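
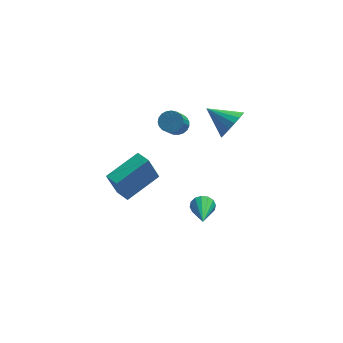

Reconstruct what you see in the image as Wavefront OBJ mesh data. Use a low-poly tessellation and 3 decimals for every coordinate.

v -2.077 -4.002 2.512
v -2.576 -4.163 3.938
v -0.515 -2.999 3.172
v -1.014 -3.161 4.599
v -1.646 -4.719 2.581
v -2.145 -4.881 4.008
v -0.084 -3.717 3.242
v -0.583 -3.878 4.668
v 2.287 -1.187 -1.722
v 2.644 -1.401 -2.208
v 2.053 -3.173 -1.018
v 2.859 -1.34 -1.964
v 2.921 -1.238 -1.655
v 2.814 -1.122 -1.364
v 2.565 -1.024 -1.169
v 2.241 -0.969 -1.122
v 1.93 -0.973 -1.236
v 1.715 -1.034 -1.48
v 1.652 -1.136 -1.789
v 1.76 -1.252 -2.08
v 2.009 -1.35 -2.275
v 2.332 -1.405 -2.322
v 3.981 0.95 2.572
v 4.496 1.017 3.344
v 2.779 1.73 3.308
v 4.596 1.386 3.116
v 4.556 1.656 2.764
v 4.383 1.763 2.368
v 4.119 1.685 2.019
v 3.823 1.438 1.797
v 3.563 1.079 1.752
v 3.398 0.691 1.895
v 3.368 0.362 2.194
v 3.477 0.168 2.579
v 3.703 0.153 2.963
v 3.991 0.321 3.257
v 4.278 0.633 3.394
v 1.421 2.732 1.317
v 1.764 3.078 1.747
v 1.362 2.174 2.794
v 1.019 1.828 2.363
v 1.522 3.198 1.758
v 1.12 2.294 2.805
v 1.263 3.238 1.693
v 0.861 2.334 2.739
v 1.031 3.19 1.563
v 0.629 2.286 2.609
v 0.866 3.063 1.39
v 0.464 2.159 2.436
v 0.798 2.879 1.204
v 0.396 1.975 2.251
v 0.837 2.669 1.038
v 0.435 1.765 2.085
v 0.977 2.47 0.92
v 0.575 1.566 1.967
v 1.194 2.317 0.871
v 0.792 1.413 1.917
v 1.45 2.235 0.899
v 1.048 1.331 1.945
v 1.701 2.239 0.999
v 1.299 1.335 2.045
v 1.904 2.329 1.154
v 1.502 1.425 2.2
v 2.023 2.488 1.337
v 1.621 1.584 2.383
v 2.038 2.689 1.517
v 1.636 1.785 2.563
v 1.946 2.898 1.662
v 1.544 1.994 2.708
f 2 4 1
f 5 2 1
f 1 4 3
f 3 5 1
f 2 8 4
f 6 2 5
f 6 8 2
f 4 8 3
f 7 5 3
f 3 8 7
f 7 6 5
f 8 6 7
f 10 9 12
f 10 12 11
f 12 9 13
f 12 13 11
f 13 9 14
f 13 14 11
f 14 9 15
f 14 15 11
f 15 9 16
f 15 16 11
f 16 9 17
f 16 17 11
f 17 9 18
f 17 18 11
f 18 9 19
f 18 19 11
f 19 9 20
f 19 20 11
f 20 9 21
f 20 21 11
f 21 9 22
f 21 22 11
f 22 9 10
f 22 10 11
f 24 23 26
f 24 26 25
f 26 23 27
f 26 27 25
f 27 23 28
f 27 28 25
f 28 23 29
f 28 29 25
f 29 23 30
f 29 30 25
f 30 23 31
f 30 31 25
f 31 23 32
f 31 32 25
f 32 23 33
f 32 33 25
f 33 23 34
f 33 34 25
f 34 23 35
f 34 35 25
f 35 23 36
f 35 36 25
f 36 23 37
f 36 37 25
f 37 23 24
f 37 24 25
f 39 38 42
f 39 42 40
f 40 42 43
f 40 43 41
f 42 38 44
f 42 44 43
f 43 44 45
f 43 45 41
f 44 38 46
f 44 46 45
f 45 46 47
f 45 47 41
f 46 38 48
f 46 48 47
f 47 48 49
f 47 49 41
f 48 38 50
f 48 50 49
f 49 50 51
f 49 51 41
f 50 38 52
f 50 52 51
f 51 52 53
f 51 53 41
f 52 38 54
f 52 54 53
f 53 54 55
f 53 55 41
f 54 38 56
f 54 56 55
f 55 56 57
f 55 57 41
f 56 38 58
f 56 58 57
f 57 58 59
f 57 59 41
f 58 38 60
f 58 60 59
f 59 60 61
f 59 61 41
f 60 38 62
f 60 62 61
f 61 62 63
f 61 63 41
f 62 38 64
f 62 64 63
f 63 64 65
f 63 65 41
f 64 38 66
f 64 66 65
f 65 66 67
f 65 67 41
f 66 38 68
f 66 68 67
f 67 68 69
f 67 69 41
f 68 38 39
f 68 39 69
f 69 39 40
f 69 40 41



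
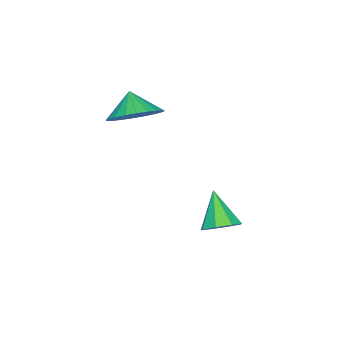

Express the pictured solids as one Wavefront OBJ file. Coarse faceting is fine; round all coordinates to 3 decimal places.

v -3.502 3.696 -3.705
v -2.848 3.283 -3.544
v -4.298 2.904 -2.495
v -2.88 3.797 -3.228
v -3.276 4.253 -3.192
v -3.805 4.381 -3.456
v -4.156 4.108 -3.865
v -4.124 3.594 -4.181
v -3.727 3.139 -4.217
v -3.199 3.01 -3.954
v -3.607 0.028 1.028
v -2.7 -0.554 1.188
v -4.113 -0.528 1.872
v -2.633 -0.224 1.447
v -2.714 0.145 1.642
v -2.931 0.497 1.743
v -3.251 0.777 1.736
v -3.625 0.943 1.621
v -3.997 0.97 1.416
v -4.309 0.853 1.152
v -4.514 0.611 0.869
v -4.582 0.28 0.61
v -4.5 -0.089 0.415
v -4.283 -0.44 0.313
v -3.963 -0.72 0.321
v -3.589 -0.886 0.436
v -3.217 -0.913 0.641
v -2.905 -0.797 0.905
f 2 1 4
f 2 4 3
f 4 1 5
f 4 5 3
f 5 1 6
f 5 6 3
f 6 1 7
f 6 7 3
f 7 1 8
f 7 8 3
f 8 1 9
f 8 9 3
f 9 1 10
f 9 10 3
f 10 1 2
f 10 2 3
f 12 11 14
f 12 14 13
f 14 11 15
f 14 15 13
f 15 11 16
f 15 16 13
f 16 11 17
f 16 17 13
f 17 11 18
f 17 18 13
f 18 11 19
f 18 19 13
f 19 11 20
f 19 20 13
f 20 11 21
f 20 21 13
f 21 11 22
f 21 22 13
f 22 11 23
f 22 23 13
f 23 11 24
f 23 24 13
f 24 11 25
f 24 25 13
f 25 11 26
f 25 26 13
f 26 11 27
f 26 27 13
f 27 11 28
f 27 28 13
f 28 11 12
f 28 12 13



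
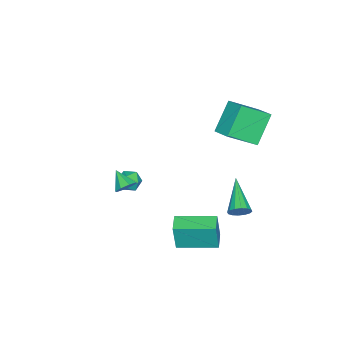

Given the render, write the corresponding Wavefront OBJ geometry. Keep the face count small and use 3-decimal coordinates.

v 3.018 2.196 -1.672
v 3.205 2.111 -0.024
v 2.165 4.127 -1.475
v 2.351 4.042 0.172
v 3.909 2.598 -1.752
v 4.095 2.513 -0.105
v 3.055 4.529 -1.556
v 3.242 4.444 0.092
v -2.54 3.024 1.91
v -1.419 1.87 2.977
v -3.859 3.105 3.384
v -2.739 1.951 4.451
v -1.941 4.049 2.389
v -0.821 2.895 3.456
v -3.261 4.13 3.863
v -2.14 2.976 4.93
v 0.501 -2.246 -1.971
v 0.708 -1.934 -1.44
v 0.059 -3.114 -1.289
v 0.247 -1.801 -1.571
v -0.066 -1.93 -1.936
v -0.046 -2.243 -2.322
v 0.295 -2.558 -2.503
v 0.756 -2.69 -2.372
v 1.068 -2.562 -2.006
v 1.048 -2.248 -1.62
v -0.316 3.952 -1.832
v 0.11 3.591 -1.519
v -1.944 2.868 -0.868
v 0.055 3.85 -1.32
v -0.1 4.136 -1.258
v -0.312 4.374 -1.35
v -0.525 4.498 -1.571
v -0.683 4.476 -1.861
v -0.742 4.314 -2.144
v -0.687 4.055 -2.343
v -0.533 3.768 -2.405
v -0.321 3.531 -2.313
v -0.107 3.407 -2.093
v 0.05 3.428 -1.802
v -1.42 -2.404 -3.088
v -0.823 -2.306 -2.688
v -1.137 -3.534 -3.232
v -0.54 -3.436 -2.832
v -1.195 -3.407 -2.521
v -1.37 -2.708 -2.431
v -0.59 -3.132 -3.489
v -0.765 -2.433 -3.399
v -0.31 -2.756 -2.935
v -0.684 -2.926 -2.337
v -1.276 -2.914 -3.583
v -1.65 -3.084 -2.985
f 2 4 1
f 5 2 1
f 1 4 3
f 3 5 1
f 2 8 4
f 6 2 5
f 6 8 2
f 4 8 3
f 7 5 3
f 3 8 7
f 7 6 5
f 8 6 7
f 10 12 9
f 13 10 9
f 9 12 11
f 11 13 9
f 10 16 12
f 14 10 13
f 14 16 10
f 12 16 11
f 15 13 11
f 11 16 15
f 15 14 13
f 16 14 15
f 18 17 20
f 18 20 19
f 20 17 21
f 20 21 19
f 21 17 22
f 21 22 19
f 22 17 23
f 22 23 19
f 23 17 24
f 23 24 19
f 24 17 25
f 24 25 19
f 25 17 26
f 25 26 19
f 26 17 18
f 26 18 19
f 28 27 30
f 28 30 29
f 30 27 31
f 30 31 29
f 31 27 32
f 31 32 29
f 32 27 33
f 32 33 29
f 33 27 34
f 33 34 29
f 34 27 35
f 34 35 29
f 35 27 36
f 35 36 29
f 36 27 37
f 36 37 29
f 37 27 38
f 37 38 29
f 38 27 39
f 38 39 29
f 39 27 40
f 39 40 29
f 40 27 28
f 40 28 29
f 41 52 46
f 41 46 42
f 41 42 48
f 41 48 51
f 41 51 52
f 42 46 50
f 46 52 45
f 52 51 43
f 51 48 47
f 48 42 49
f 44 50 45
f 44 45 43
f 44 43 47
f 44 47 49
f 44 49 50
f 45 50 46
f 43 45 52
f 47 43 51
f 49 47 48
f 50 49 42



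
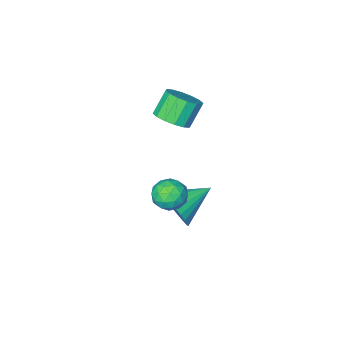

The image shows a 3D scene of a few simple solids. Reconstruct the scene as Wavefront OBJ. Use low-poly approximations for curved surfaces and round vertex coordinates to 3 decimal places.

v 2.472 0.828 -3.671
v 2.758 0.35 -2.865
v 0.848 0.972 -3.009
v 2.831 0.712 -2.767
v 2.849 1.092 -2.806
v 2.809 1.432 -2.977
v 2.718 1.679 -3.254
v 2.59 1.797 -3.594
v 2.444 1.768 -3.946
v 2.302 1.595 -4.256
v 2.186 1.306 -4.478
v 2.113 0.943 -4.576
v 2.095 0.563 -4.537
v 2.135 0.224 -4.366
v 2.226 -0.024 -4.089
v 2.354 -0.142 -3.749
v 2.5 -0.113 -3.397
v 2.642 0.06 -3.086
v 3.016 2.588 -1.578
v 3.726 2.467 -1.843
v 3.134 1.613 -0.817
v 3.844 1.492 -1.082
v 3.695 2.111 -0.653
v 3.621 2.714 -1.124
v 3.239 1.366 -1.536
v 3.165 1.969 -2.007
v 3.863 1.712 -1.818
v 4.145 2.173 -1.272
v 2.715 1.907 -1.388
v 2.997 2.368 -0.842
v 3.36 2.613 -1.777
v 3.5 1.467 -0.883
v 3.412 1.831 -0.631
v 3.829 1.76 -0.787
v 3.299 2.758 -1.354
v 3.716 2.687 -1.51
v 3.698 2.478 -0.811
v 3.144 1.393 -1.15
v 3.561 1.322 -1.306
v 3.031 2.32 -1.873
v 3.448 2.249 -2.029
v 3.162 1.602 -1.849
v 3.859 2.099 -1.918
v 3.928 1.526 -1.471
v 3.572 1.452 -1.738
v 3.529 1.806 -2.014
v 4.024 2.369 -1.597
v 4.094 1.796 -1.15
v 4.006 2.16 -0.898
v 3.963 2.514 -1.174
v 4.105 1.925 -1.582
v 2.766 2.284 -1.51
v 2.836 1.711 -1.063
v 2.897 1.566 -1.486
v 2.854 1.92 -1.762
v 2.932 2.554 -1.189
v 3.001 1.981 -0.742
v 3.331 2.274 -0.646
v 3.288 2.628 -0.922
v 2.755 2.155 -1.078
v 1.707 -0.578 0.525
v 2.38 -0.61 0.992
v 1.686 -0.773 1.982
v 1.013 -0.742 1.515
v 2.272 -0.2 0.984
v 1.577 -0.363 1.973
v 2.012 0.109 0.852
v 1.318 -0.054 1.842
v 1.67 0.234 0.633
v 0.976 0.07 1.623
v 1.339 0.141 0.385
v 0.644 -0.023 1.375
v 1.106 -0.145 0.175
v 0.411 -0.308 1.164
v 1.034 -0.547 0.058
v 0.34 -0.71 1.048
v 1.143 -0.957 0.067
v 0.448 -1.12 1.056
v 1.402 -1.266 0.198
v 0.708 -1.429 1.188
v 1.744 -1.39 0.417
v 1.05 -1.554 1.407
v 2.076 -1.297 0.665
v 1.381 -1.461 1.655
v 2.309 -1.012 0.876
v 1.614 -1.175 1.865
f 2 1 4
f 2 4 3
f 4 1 5
f 4 5 3
f 5 1 6
f 5 6 3
f 6 1 7
f 6 7 3
f 7 1 8
f 7 8 3
f 8 1 9
f 8 9 3
f 9 1 10
f 9 10 3
f 10 1 11
f 10 11 3
f 11 1 12
f 11 12 3
f 12 1 13
f 12 13 3
f 13 1 14
f 13 14 3
f 14 1 15
f 14 15 3
f 15 1 16
f 15 16 3
f 16 1 17
f 16 17 3
f 17 1 18
f 17 18 3
f 18 1 2
f 18 2 3
f 19 56 35
f 56 30 59
f 35 59 24
f 56 59 35
f 19 35 31
f 35 24 36
f 31 36 20
f 35 36 31
f 19 31 40
f 31 20 41
f 40 41 26
f 31 41 40
f 19 40 52
f 40 26 55
f 52 55 29
f 40 55 52
f 19 52 56
f 52 29 60
f 56 60 30
f 52 60 56
f 20 36 47
f 36 24 50
f 47 50 28
f 36 50 47
f 24 59 37
f 59 30 58
f 37 58 23
f 59 58 37
f 30 60 57
f 60 29 53
f 57 53 21
f 60 53 57
f 29 55 54
f 55 26 42
f 54 42 25
f 55 42 54
f 26 41 46
f 41 20 43
f 46 43 27
f 41 43 46
f 22 48 34
f 48 28 49
f 34 49 23
f 48 49 34
f 22 34 32
f 34 23 33
f 32 33 21
f 34 33 32
f 22 32 39
f 32 21 38
f 39 38 25
f 32 38 39
f 22 39 44
f 39 25 45
f 44 45 27
f 39 45 44
f 22 44 48
f 44 27 51
f 48 51 28
f 44 51 48
f 23 49 37
f 49 28 50
f 37 50 24
f 49 50 37
f 21 33 57
f 33 23 58
f 57 58 30
f 33 58 57
f 25 38 54
f 38 21 53
f 54 53 29
f 38 53 54
f 27 45 46
f 45 25 42
f 46 42 26
f 45 42 46
f 28 51 47
f 51 27 43
f 47 43 20
f 51 43 47
f 62 61 65
f 62 65 63
f 63 65 66
f 63 66 64
f 65 61 67
f 65 67 66
f 66 67 68
f 66 68 64
f 67 61 69
f 67 69 68
f 68 69 70
f 68 70 64
f 69 61 71
f 69 71 70
f 70 71 72
f 70 72 64
f 71 61 73
f 71 73 72
f 72 73 74
f 72 74 64
f 73 61 75
f 73 75 74
f 74 75 76
f 74 76 64
f 75 61 77
f 75 77 76
f 76 77 78
f 76 78 64
f 77 61 79
f 77 79 78
f 78 79 80
f 78 80 64
f 79 61 81
f 79 81 80
f 80 81 82
f 80 82 64
f 81 61 83
f 81 83 82
f 82 83 84
f 82 84 64
f 83 61 85
f 83 85 84
f 84 85 86
f 84 86 64
f 85 61 62
f 85 62 86
f 86 62 63
f 86 63 64



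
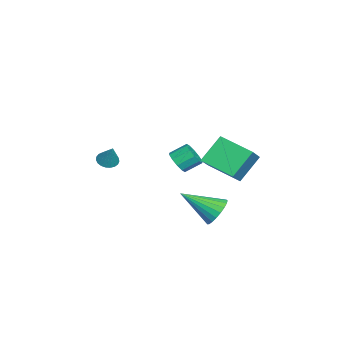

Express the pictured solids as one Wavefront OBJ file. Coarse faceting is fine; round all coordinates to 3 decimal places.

v -0.932 3.339 3.023
v 0.244 3.1 3.923
v -0.174 4.915 2.451
v 1.002 4.676 3.351
v -0.142 2.504 1.769
v 1.034 2.265 2.669
v 0.616 4.08 1.197
v 1.792 3.841 2.097
v -1.303 -2.467 1.249
v -1.007 -2.075 0.96
v -0.717 -2.113 2.331
v -1.2 -1.953 1.025
v -1.411 -1.921 1.129
v -1.603 -1.983 1.253
v -1.743 -2.129 1.376
v -1.807 -2.333 1.478
v -1.784 -2.561 1.54
v -1.677 -2.772 1.552
v -1.506 -2.931 1.511
v -1.299 -3.01 1.425
v -1.093 -2.994 1.309
v -0.924 -2.888 1.182
v -0.819 -2.709 1.067
v -0.799 -2.488 0.983
v -0.865 -2.264 0.946
v 1.753 3.137 -0.316
v 2.243 3.507 0.272
v 1.727 1.403 0.796
v 1.918 3.585 0.387
v 1.564 3.586 0.38
v 1.244 3.51 0.253
v 1.011 3.369 0.028
v 0.907 3.187 -0.257
v 0.948 2.997 -0.552
v 1.13 2.831 -0.807
v 1.418 2.718 -0.976
v 1.765 2.678 -1.031
v 2.11 2.716 -0.963
v 2.393 2.828 -0.783
v 2.565 2.993 -0.522
v 2.597 3.182 -0.226
v 2.483 3.364 0.055
v -2.452 0.75 0.687
v -1.858 1.053 0.474
v -2.074 1.873 1.04
v -2.668 1.57 1.253
v -2.171 1.162 0.196
v -2.387 1.983 0.762
v -2.591 1.114 0.106
v -2.807 1.935 0.672
v -2.958 0.927 0.237
v -3.174 1.747 0.803
v -3.132 0.672 0.541
v -3.348 1.492 1.107
v -3.046 0.447 0.9
v -3.262 1.267 1.466
v -2.733 0.337 1.178
v -2.949 1.158 1.744
v -2.313 0.385 1.268
v -2.529 1.206 1.834
v -1.946 0.573 1.137
v -2.162 1.393 1.703
v -1.772 0.828 0.833
v -1.988 1.648 1.399
f 2 4 1
f 5 2 1
f 1 4 3
f 3 5 1
f 2 8 4
f 6 2 5
f 6 8 2
f 4 8 3
f 7 5 3
f 3 8 7
f 7 6 5
f 8 6 7
f 10 9 12
f 10 12 11
f 12 9 13
f 12 13 11
f 13 9 14
f 13 14 11
f 14 9 15
f 14 15 11
f 15 9 16
f 15 16 11
f 16 9 17
f 16 17 11
f 17 9 18
f 17 18 11
f 18 9 19
f 18 19 11
f 19 9 20
f 19 20 11
f 20 9 21
f 20 21 11
f 21 9 22
f 21 22 11
f 22 9 23
f 22 23 11
f 23 9 24
f 23 24 11
f 24 9 25
f 24 25 11
f 25 9 10
f 25 10 11
f 27 26 29
f 27 29 28
f 29 26 30
f 29 30 28
f 30 26 31
f 30 31 28
f 31 26 32
f 31 32 28
f 32 26 33
f 32 33 28
f 33 26 34
f 33 34 28
f 34 26 35
f 34 35 28
f 35 26 36
f 35 36 28
f 36 26 37
f 36 37 28
f 37 26 38
f 37 38 28
f 38 26 39
f 38 39 28
f 39 26 40
f 39 40 28
f 40 26 41
f 40 41 28
f 41 26 42
f 41 42 28
f 42 26 27
f 42 27 28
f 44 43 47
f 44 47 45
f 45 47 48
f 45 48 46
f 47 43 49
f 47 49 48
f 48 49 50
f 48 50 46
f 49 43 51
f 49 51 50
f 50 51 52
f 50 52 46
f 51 43 53
f 51 53 52
f 52 53 54
f 52 54 46
f 53 43 55
f 53 55 54
f 54 55 56
f 54 56 46
f 55 43 57
f 55 57 56
f 56 57 58
f 56 58 46
f 57 43 59
f 57 59 58
f 58 59 60
f 58 60 46
f 59 43 61
f 59 61 60
f 60 61 62
f 60 62 46
f 61 43 63
f 61 63 62
f 62 63 64
f 62 64 46
f 63 43 44
f 63 44 64
f 64 44 45
f 64 45 46



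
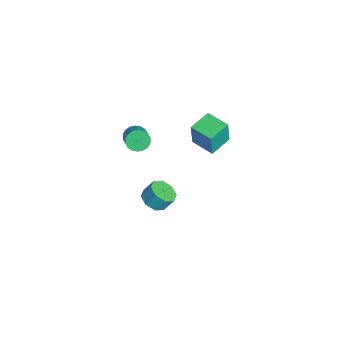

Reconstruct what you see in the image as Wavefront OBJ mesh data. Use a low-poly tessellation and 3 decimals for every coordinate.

v 1.45 -0.623 2.132
v 1.783 -1.006 1.593
v 2.903 -1.04 2.31
v 2.57 -0.657 2.848
v 1.845 -0.694 1.51
v 2.965 -0.728 2.226
v 1.829 -0.367 1.55
v 2.95 -0.401 2.267
v 1.739 -0.092 1.706
v 2.859 -0.125 2.422
v 1.59 0.079 1.945
v 2.711 0.045 2.661
v 1.415 0.111 2.222
v 2.535 0.077 2.938
v 1.246 -0.003 2.481
v 2.366 -0.037 3.197
v 1.117 -0.24 2.67
v 2.237 -0.274 3.387
v 1.055 -0.552 2.754
v 2.175 -0.586 3.47
v 1.07 -0.879 2.713
v 2.191 -0.913 3.43
v 1.161 -1.155 2.558
v 2.281 -1.188 3.274
v 1.309 -1.325 2.319
v 2.43 -1.359 3.035
v 1.485 -1.357 2.042
v 2.605 -1.391 2.758
v 1.654 -1.243 1.783
v 2.774 -1.277 2.499
v 1.601 0.392 -4.353
v 2.212 -0.211 -4.023
v 2.311 0.386 -3.117
v 1.699 0.988 -3.447
v 2.515 0.304 -4.395
v 2.614 0.901 -3.489
v 2.283 0.87 -4.743
v 2.382 1.467 -3.836
v 1.65 1.156 -4.862
v 1.749 1.753 -3.956
v 0.989 0.994 -4.683
v 1.088 1.591 -3.777
v 0.686 0.479 -4.311
v 0.785 1.076 -3.405
v 0.918 -0.087 -3.964
v 1.017 0.51 -3.057
v 1.551 -0.373 -3.844
v 1.65 0.224 -2.938
v 2.485 3.544 3.206
v 2.747 3.386 4.899
v 3.675 4.452 3.107
v 3.937 4.294 4.8
v 3.363 2.366 2.96
v 3.625 2.208 4.653
v 4.553 3.274 2.861
v 4.815 3.116 4.554
f 2 1 5
f 2 5 3
f 3 5 6
f 3 6 4
f 5 1 7
f 5 7 6
f 6 7 8
f 6 8 4
f 7 1 9
f 7 9 8
f 8 9 10
f 8 10 4
f 9 1 11
f 9 11 10
f 10 11 12
f 10 12 4
f 11 1 13
f 11 13 12
f 12 13 14
f 12 14 4
f 13 1 15
f 13 15 14
f 14 15 16
f 14 16 4
f 15 1 17
f 15 17 16
f 16 17 18
f 16 18 4
f 17 1 19
f 17 19 18
f 18 19 20
f 18 20 4
f 19 1 21
f 19 21 20
f 20 21 22
f 20 22 4
f 21 1 23
f 21 23 22
f 22 23 24
f 22 24 4
f 23 1 25
f 23 25 24
f 24 25 26
f 24 26 4
f 25 1 27
f 25 27 26
f 26 27 28
f 26 28 4
f 27 1 29
f 27 29 28
f 28 29 30
f 28 30 4
f 29 1 2
f 29 2 30
f 30 2 3
f 30 3 4
f 32 31 35
f 32 35 33
f 33 35 36
f 33 36 34
f 35 31 37
f 35 37 36
f 36 37 38
f 36 38 34
f 37 31 39
f 37 39 38
f 38 39 40
f 38 40 34
f 39 31 41
f 39 41 40
f 40 41 42
f 40 42 34
f 41 31 43
f 41 43 42
f 42 43 44
f 42 44 34
f 43 31 45
f 43 45 44
f 44 45 46
f 44 46 34
f 45 31 47
f 45 47 46
f 46 47 48
f 46 48 34
f 47 31 32
f 47 32 48
f 48 32 33
f 48 33 34
f 50 52 49
f 53 50 49
f 49 52 51
f 51 53 49
f 50 56 52
f 54 50 53
f 54 56 50
f 52 56 51
f 55 53 51
f 51 56 55
f 55 54 53
f 56 54 55



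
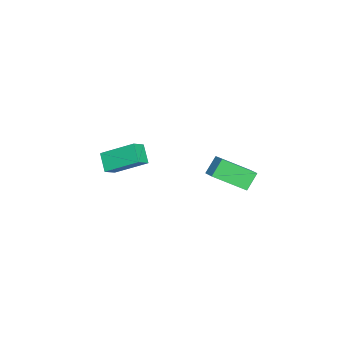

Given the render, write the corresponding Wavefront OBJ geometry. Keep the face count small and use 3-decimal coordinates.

v -1.212 -3.645 1.638
v -0.528 -3.931 2.113
v -1.229 -1.891 2.718
v -0.545 -2.177 3.193
v -0.475 -3.163 0.867
v 0.209 -3.449 1.342
v -0.492 -1.409 1.947
v 0.192 -1.695 2.422
v -0.176 3.366 1.431
v 0.294 1.738 2.436
v -0.861 3.68 2.26
v -0.391 2.052 3.265
v 0.691 3.928 1.935
v 1.161 2.3 2.94
v 0.006 4.242 2.764
v 0.476 2.614 3.769
f 2 4 1
f 5 2 1
f 1 4 3
f 3 5 1
f 2 8 4
f 6 2 5
f 6 8 2
f 4 8 3
f 7 5 3
f 3 8 7
f 7 6 5
f 8 6 7
f 10 12 9
f 13 10 9
f 9 12 11
f 11 13 9
f 10 16 12
f 14 10 13
f 14 16 10
f 12 16 11
f 15 13 11
f 11 16 15
f 15 14 13
f 16 14 15



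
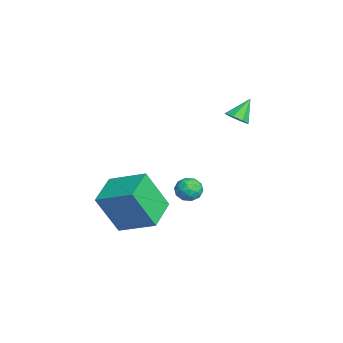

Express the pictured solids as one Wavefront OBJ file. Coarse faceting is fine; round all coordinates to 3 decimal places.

v -1.155 3.566 -0.391
v -0.718 3.363 -0.001
v -1.685 4.234 0.551
v -0.595 3.767 -0.218
v -0.8 4.053 -0.536
v -1.213 4.053 -0.769
v -1.593 3.769 -0.781
v -1.716 3.365 -0.563
v -1.511 3.079 -0.245
v -1.097 3.078 -0.012
v 2.59 -1.29 -3.642
v 2.574 -2.252 -1.73
v 3.421 0.204 -2.884
v 3.405 -0.758 -0.972
v 4.095 -1.962 -3.968
v 4.079 -2.924 -2.056
v 4.926 -0.468 -3.21
v 4.91 -1.43 -1.298
v 2.347 1.165 -2.033
v 2.903 1.475 -1.894
v 2.817 0.685 -2.846
v 3.373 0.995 -2.707
v 3.147 0.535 -2.305
v 2.857 0.831 -1.802
v 2.863 1.329 -2.938
v 2.573 1.625 -2.435
v 3.222 1.576 -2.453
v 3.398 1.085 -2.062
v 2.322 1.075 -2.678
v 2.498 0.584 -2.287
v 2.584 1.362 -1.892
v 3.136 0.798 -2.848
v 3.004 0.527 -2.612
v 3.331 0.71 -2.53
v 2.556 0.983 -1.838
v 2.884 1.165 -1.756
v 3.027 0.613 -1.998
v 2.836 0.995 -2.984
v 3.164 1.177 -2.902
v 2.389 1.45 -2.21
v 2.716 1.633 -2.128
v 2.693 1.547 -2.742
v 3.098 1.604 -2.139
v 3.375 1.322 -2.617
v 3.075 1.518 -2.752
v 2.904 1.692 -2.457
v 3.202 1.315 -1.909
v 3.478 1.033 -2.387
v 3.345 0.762 -2.151
v 3.174 0.936 -1.855
v 3.389 1.375 -2.238
v 2.242 1.127 -2.353
v 2.518 0.845 -2.831
v 2.546 1.224 -2.885
v 2.375 1.398 -2.589
v 2.345 0.838 -2.123
v 2.622 0.556 -2.601
v 2.816 0.468 -2.283
v 2.645 0.642 -1.988
v 2.331 0.785 -2.502
f 2 1 4
f 2 4 3
f 4 1 5
f 4 5 3
f 5 1 6
f 5 6 3
f 6 1 7
f 6 7 3
f 7 1 8
f 7 8 3
f 8 1 9
f 8 9 3
f 9 1 10
f 9 10 3
f 10 1 2
f 10 2 3
f 12 14 11
f 15 12 11
f 11 14 13
f 13 15 11
f 12 18 14
f 16 12 15
f 16 18 12
f 14 18 13
f 17 15 13
f 13 18 17
f 17 16 15
f 18 16 17
f 19 56 35
f 56 30 59
f 35 59 24
f 56 59 35
f 19 35 31
f 35 24 36
f 31 36 20
f 35 36 31
f 19 31 40
f 31 20 41
f 40 41 26
f 31 41 40
f 19 40 52
f 40 26 55
f 52 55 29
f 40 55 52
f 19 52 56
f 52 29 60
f 56 60 30
f 52 60 56
f 20 36 47
f 36 24 50
f 47 50 28
f 36 50 47
f 24 59 37
f 59 30 58
f 37 58 23
f 59 58 37
f 30 60 57
f 60 29 53
f 57 53 21
f 60 53 57
f 29 55 54
f 55 26 42
f 54 42 25
f 55 42 54
f 26 41 46
f 41 20 43
f 46 43 27
f 41 43 46
f 22 48 34
f 48 28 49
f 34 49 23
f 48 49 34
f 22 34 32
f 34 23 33
f 32 33 21
f 34 33 32
f 22 32 39
f 32 21 38
f 39 38 25
f 32 38 39
f 22 39 44
f 39 25 45
f 44 45 27
f 39 45 44
f 22 44 48
f 44 27 51
f 48 51 28
f 44 51 48
f 23 49 37
f 49 28 50
f 37 50 24
f 49 50 37
f 21 33 57
f 33 23 58
f 57 58 30
f 33 58 57
f 25 38 54
f 38 21 53
f 54 53 29
f 38 53 54
f 27 45 46
f 45 25 42
f 46 42 26
f 45 42 46
f 28 51 47
f 51 27 43
f 47 43 20
f 51 43 47



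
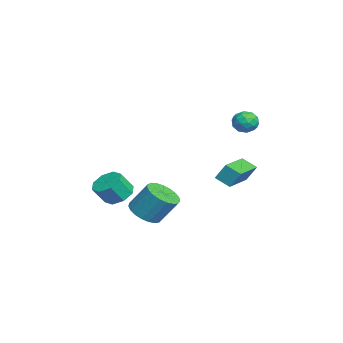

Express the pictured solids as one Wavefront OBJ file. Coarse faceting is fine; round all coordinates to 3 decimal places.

v 0.589 -3.145 -1.067
v 1.006 -2.56 -0.851
v 1.308 -3.091 0.003
v 0.891 -3.675 -0.213
v 0.471 -2.535 -0.646
v 0.773 -3.066 0.208
v 0.004 -2.867 -0.688
v 0.306 -3.398 0.166
v -0.119 -3.362 -0.952
v 0.183 -3.893 -0.098
v 0.172 -3.729 -1.283
v 0.474 -4.26 -0.429
v 0.707 -3.754 -1.488
v 1.009 -4.285 -0.634
v 1.174 -3.422 -1.446
v 1.476 -3.953 -0.592
v 1.297 -2.927 -1.182
v 1.599 -3.458 -0.328
v -0.66 2.726 3.138
v -0.192 2.386 2.862
v -1.368 2.174 2.618
v -0.9 1.834 2.342
v -1.018 1.767 2.969
v -0.58 2.108 3.29
v -0.98 2.452 2.19
v -0.542 2.793 2.511
v -0.39 2.217 2.276
v -0.413 1.793 2.757
v -1.147 2.767 2.723
v -1.17 2.343 3.204
v -0.364 2.605 3.046
v -1.196 1.955 2.434
v -1.265 1.916 2.803
v -0.99 1.716 2.64
v -0.592 2.441 3.297
v -0.317 2.241 3.135
v -0.802 1.877 3.198
v -1.243 2.319 2.345
v -0.968 2.119 2.183
v -0.57 2.844 2.84
v -0.295 2.644 2.677
v -0.758 2.683 2.282
v -0.205 2.305 2.539
v -0.621 1.981 2.233
v -0.668 2.344 2.144
v -0.411 2.544 2.333
v -0.218 2.056 2.821
v -0.635 1.732 2.516
v -0.704 1.692 2.884
v -0.447 1.893 3.073
v -0.335 1.957 2.477
v -0.925 2.828 2.964
v -1.342 2.504 2.659
v -1.113 2.667 2.407
v -0.856 2.868 2.596
v -0.939 2.579 3.247
v -1.355 2.255 2.941
v -1.149 2.016 3.147
v -0.892 2.216 3.336
v -1.225 2.603 3.003
v 1.643 -2.03 -1.725
v 2.244 -1.611 -2.115
v 2.459 -0.812 -0.925
v 1.857 -1.23 -0.535
v 1.965 -1.423 -2.191
v 2.18 -0.623 -1.001
v 1.63 -1.34 -2.186
v 1.845 -0.54 -0.996
v 1.297 -1.376 -2.102
v 1.512 -0.576 -0.912
v 1.024 -1.525 -1.953
v 1.239 -0.725 -0.762
v 0.858 -1.762 -1.764
v 1.073 -0.962 -0.574
v 0.828 -2.044 -1.568
v 1.043 -1.245 -0.378
v 0.938 -2.325 -1.4
v 1.153 -1.525 -0.21
v 1.17 -2.554 -1.288
v 1.385 -1.754 -0.097
v 1.484 -2.693 -1.251
v 1.699 -1.893 -0.061
v 1.826 -2.717 -1.297
v 2.041 -1.917 -0.106
v 2.135 -2.622 -1.416
v 2.35 -1.822 -0.226
v 2.36 -2.425 -1.589
v 2.575 -1.625 -0.399
v 2.46 -2.16 -1.786
v 2.675 -1.36 -0.595
v 2.419 -1.872 -1.972
v 2.634 -1.072 -0.781
v -0.353 1.697 -0.022
v -0.25 2.145 0.752
v -0.026 2.319 -0.425
v 0.077 2.767 0.349
v 1.363 0.933 0.191
v 1.466 1.381 0.965
v 1.69 1.555 -0.212
v 1.793 2.003 0.562
f 2 1 5
f 2 5 3
f 3 5 6
f 3 6 4
f 5 1 7
f 5 7 6
f 6 7 8
f 6 8 4
f 7 1 9
f 7 9 8
f 8 9 10
f 8 10 4
f 9 1 11
f 9 11 10
f 10 11 12
f 10 12 4
f 11 1 13
f 11 13 12
f 12 13 14
f 12 14 4
f 13 1 15
f 13 15 14
f 14 15 16
f 14 16 4
f 15 1 17
f 15 17 16
f 16 17 18
f 16 18 4
f 17 1 2
f 17 2 18
f 18 2 3
f 18 3 4
f 19 56 35
f 56 30 59
f 35 59 24
f 56 59 35
f 19 35 31
f 35 24 36
f 31 36 20
f 35 36 31
f 19 31 40
f 31 20 41
f 40 41 26
f 31 41 40
f 19 40 52
f 40 26 55
f 52 55 29
f 40 55 52
f 19 52 56
f 52 29 60
f 56 60 30
f 52 60 56
f 20 36 47
f 36 24 50
f 47 50 28
f 36 50 47
f 24 59 37
f 59 30 58
f 37 58 23
f 59 58 37
f 30 60 57
f 60 29 53
f 57 53 21
f 60 53 57
f 29 55 54
f 55 26 42
f 54 42 25
f 55 42 54
f 26 41 46
f 41 20 43
f 46 43 27
f 41 43 46
f 22 48 34
f 48 28 49
f 34 49 23
f 48 49 34
f 22 34 32
f 34 23 33
f 32 33 21
f 34 33 32
f 22 32 39
f 32 21 38
f 39 38 25
f 32 38 39
f 22 39 44
f 39 25 45
f 44 45 27
f 39 45 44
f 22 44 48
f 44 27 51
f 48 51 28
f 44 51 48
f 23 49 37
f 49 28 50
f 37 50 24
f 49 50 37
f 21 33 57
f 33 23 58
f 57 58 30
f 33 58 57
f 25 38 54
f 38 21 53
f 54 53 29
f 38 53 54
f 27 45 46
f 45 25 42
f 46 42 26
f 45 42 46
f 28 51 47
f 51 27 43
f 47 43 20
f 51 43 47
f 62 61 65
f 62 65 63
f 63 65 66
f 63 66 64
f 65 61 67
f 65 67 66
f 66 67 68
f 66 68 64
f 67 61 69
f 67 69 68
f 68 69 70
f 68 70 64
f 69 61 71
f 69 71 70
f 70 71 72
f 70 72 64
f 71 61 73
f 71 73 72
f 72 73 74
f 72 74 64
f 73 61 75
f 73 75 74
f 74 75 76
f 74 76 64
f 75 61 77
f 75 77 76
f 76 77 78
f 76 78 64
f 77 61 79
f 77 79 78
f 78 79 80
f 78 80 64
f 79 61 81
f 79 81 80
f 80 81 82
f 80 82 64
f 81 61 83
f 81 83 82
f 82 83 84
f 82 84 64
f 83 61 85
f 83 85 84
f 84 85 86
f 84 86 64
f 85 61 87
f 85 87 86
f 86 87 88
f 86 88 64
f 87 61 89
f 87 89 88
f 88 89 90
f 88 90 64
f 89 61 91
f 89 91 90
f 90 91 92
f 90 92 64
f 91 61 62
f 91 62 92
f 92 62 63
f 92 63 64
f 94 96 93
f 97 94 93
f 93 96 95
f 95 97 93
f 94 100 96
f 98 94 97
f 98 100 94
f 96 100 95
f 99 97 95
f 95 100 99
f 99 98 97
f 100 98 99



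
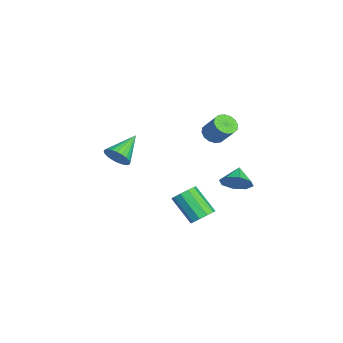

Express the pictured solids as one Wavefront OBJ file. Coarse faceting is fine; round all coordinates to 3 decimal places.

v -3.983 2.455 0.09
v -3.54 2.882 -0.436
v -2.754 3.592 0.803
v -3.197 3.165 1.33
v -3.876 3.121 -0.359
v -3.09 3.83 0.88
v -4.241 3.18 -0.161
v -3.455 3.89 1.078
v -4.537 3.046 0.103
v -3.751 3.756 1.342
v -4.684 2.753 0.365
v -3.899 3.463 1.604
v -4.644 2.38 0.553
v -3.858 3.09 1.792
v -4.426 2.028 0.617
v -3.64 2.738 1.856
v -4.09 1.79 0.54
v -3.304 2.499 1.779
v -3.725 1.73 0.342
v -2.939 2.44 1.581
v -3.429 1.864 0.078
v -2.643 2.574 1.317
v -3.281 2.157 -0.184
v -2.496 2.867 1.055
v -3.322 2.53 -0.372
v -2.536 3.24 0.867
v -2.817 -3.344 -1.254
v -2.158 -2.777 -0.922
v -4.303 -2.216 -0.226
v -2.245 -2.61 -1.232
v -2.42 -2.555 -1.545
v -2.655 -2.619 -1.814
v -2.914 -2.794 -1.998
v -3.159 -3.053 -2.068
v -3.352 -3.355 -2.015
v -3.463 -3.656 -1.845
v -3.475 -3.91 -1.586
v -3.388 -4.077 -1.276
v -3.214 -4.133 -0.963
v -2.979 -4.068 -0.694
v -2.719 -3.893 -0.51
v -2.474 -3.635 -0.44
v -2.282 -3.332 -0.493
v -2.171 -3.031 -0.663
v 3.895 3.434 0.495
v 4.256 2.864 1.219
v 2.885 3.646 1.165
v 4.458 3.59 1.294
v 4.33 4.225 0.901
v 3.947 4.397 0.27
v 3.533 4.005 -0.229
v 3.331 3.278 -0.304
v 3.459 2.643 0.089
v 3.842 2.472 0.719
v 4.33 1.575 -2.024
v 4.919 1.02 -2.036
v 3.94 -0.051 -0.588
v 3.35 0.505 -0.576
v 5.041 1.367 -1.697
v 4.062 0.297 -0.249
v 4.891 1.794 -1.483
v 3.912 0.724 -0.034
v 4.527 2.137 -1.476
v 3.548 1.067 -0.027
v 4.087 2.266 -1.678
v 3.108 1.196 -0.229
v 3.74 2.131 -2.012
v 2.761 1.06 -0.564
v 3.618 1.783 -2.351
v 2.639 0.713 -0.903
v 3.768 1.356 -2.566
v 2.789 0.286 -1.117
v 4.132 1.013 -2.573
v 3.153 -0.057 -1.124
v 4.572 0.884 -2.371
v 3.593 -0.186 -0.922
f 2 1 5
f 2 5 3
f 3 5 6
f 3 6 4
f 5 1 7
f 5 7 6
f 6 7 8
f 6 8 4
f 7 1 9
f 7 9 8
f 8 9 10
f 8 10 4
f 9 1 11
f 9 11 10
f 10 11 12
f 10 12 4
f 11 1 13
f 11 13 12
f 12 13 14
f 12 14 4
f 13 1 15
f 13 15 14
f 14 15 16
f 14 16 4
f 15 1 17
f 15 17 16
f 16 17 18
f 16 18 4
f 17 1 19
f 17 19 18
f 18 19 20
f 18 20 4
f 19 1 21
f 19 21 20
f 20 21 22
f 20 22 4
f 21 1 23
f 21 23 22
f 22 23 24
f 22 24 4
f 23 1 25
f 23 25 24
f 24 25 26
f 24 26 4
f 25 1 2
f 25 2 26
f 26 2 3
f 26 3 4
f 28 27 30
f 28 30 29
f 30 27 31
f 30 31 29
f 31 27 32
f 31 32 29
f 32 27 33
f 32 33 29
f 33 27 34
f 33 34 29
f 34 27 35
f 34 35 29
f 35 27 36
f 35 36 29
f 36 27 37
f 36 37 29
f 37 27 38
f 37 38 29
f 38 27 39
f 38 39 29
f 39 27 40
f 39 40 29
f 40 27 41
f 40 41 29
f 41 27 42
f 41 42 29
f 42 27 43
f 42 43 29
f 43 27 44
f 43 44 29
f 44 27 28
f 44 28 29
f 46 45 48
f 46 48 47
f 48 45 49
f 48 49 47
f 49 45 50
f 49 50 47
f 50 45 51
f 50 51 47
f 51 45 52
f 51 52 47
f 52 45 53
f 52 53 47
f 53 45 54
f 53 54 47
f 54 45 46
f 54 46 47
f 56 55 59
f 56 59 57
f 57 59 60
f 57 60 58
f 59 55 61
f 59 61 60
f 60 61 62
f 60 62 58
f 61 55 63
f 61 63 62
f 62 63 64
f 62 64 58
f 63 55 65
f 63 65 64
f 64 65 66
f 64 66 58
f 65 55 67
f 65 67 66
f 66 67 68
f 66 68 58
f 67 55 69
f 67 69 68
f 68 69 70
f 68 70 58
f 69 55 71
f 69 71 70
f 70 71 72
f 70 72 58
f 71 55 73
f 71 73 72
f 72 73 74
f 72 74 58
f 73 55 75
f 73 75 74
f 74 75 76
f 74 76 58
f 75 55 56
f 75 56 76
f 76 56 57
f 76 57 58



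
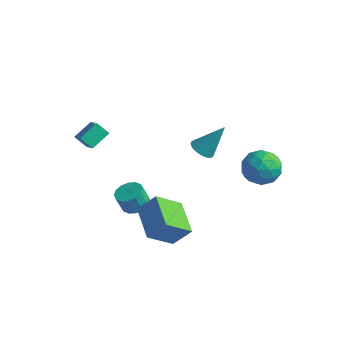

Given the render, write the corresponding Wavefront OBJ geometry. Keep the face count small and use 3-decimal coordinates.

v -4.468 -3.813 2.931
v -3.474 -4.44 3.78
v -4.276 -2.681 3.541
v -3.282 -3.308 4.39
v -3.798 -3.592 2.31
v -2.804 -4.219 3.159
v -3.606 -2.46 2.92
v -2.612 -3.087 3.769
v 0.427 -2.353 -2.101
v -0.189 -3.747 -0.853
v 1.207 -1.731 -1.021
v 0.592 -3.125 0.227
v 2.128 -3.575 -2.627
v 1.513 -4.969 -1.379
v 2.909 -2.953 -1.547
v 2.293 -4.347 -0.299
v 0.125 1.407 0.858
v 0.742 1.617 0.448
v 0.935 2.353 2.562
v 0.527 1.881 0.404
v 0.233 2.05 0.45
v -0.083 2.093 0.576
v -0.357 1.999 0.759
v -0.536 1.788 0.961
v -0.584 1.502 1.143
v -0.492 1.196 1.269
v -0.277 0.933 1.313
v 0.017 0.763 1.267
v 0.333 0.721 1.141
v 0.607 0.815 0.958
v 0.786 1.026 0.756
v 0.834 1.312 0.574
v -1.729 -2.038 -2.585
v -1.115 -1.54 -2.301
v -1.397 -1.825 -1.191
v -2.011 -2.322 -1.475
v -1.465 -1.284 -2.324
v -1.748 -1.569 -1.214
v -1.886 -1.23 -2.417
v -2.169 -1.515 -1.308
v -2.265 -1.392 -2.556
v -2.548 -1.677 -1.446
v -2.501 -1.727 -2.702
v -2.783 -2.012 -1.592
v -2.529 -2.146 -2.816
v -2.811 -2.431 -1.707
v -2.343 -2.535 -2.869
v -2.625 -2.82 -1.759
v -1.992 -2.791 -2.846
v -2.275 -3.076 -1.736
v -1.571 -2.845 -2.752
v -1.854 -3.13 -1.643
v -1.192 -2.683 -2.614
v -1.475 -2.968 -1.504
v -0.957 -2.348 -2.468
v -1.239 -2.633 -1.358
v -0.929 -1.929 -2.353
v -1.211 -2.214 -1.244
v 2.683 3.015 0.977
v 3.809 3.39 0.81
v 3.131 1.31 0.17
v 4.257 1.685 0.003
v 3.854 1.475 1.112
v 3.577 2.529 1.611
v 3.363 2.171 -0.631
v 3.086 3.225 -0.132
v 4.229 2.869 -0.184
v 4.533 2.439 0.893
v 2.407 2.261 0.087
v 2.711 1.831 1.164
v 3.206 3.352 0.965
v 3.734 1.348 0.015
v 3.497 1.224 0.667
v 4.159 1.445 0.569
v 3.07 2.846 1.435
v 3.732 3.067 1.337
v 3.759 1.941 1.514
v 3.208 1.633 -0.357
v 3.87 1.854 -0.455
v 2.781 3.255 0.411
v 3.443 3.476 0.313
v 3.181 2.759 -0.534
v 4.115 3.267 0.282
v 4.379 2.264 -0.193
v 3.853 2.55 -0.565
v 3.69 3.169 -0.271
v 4.294 3.014 0.915
v 4.557 2.011 0.44
v 4.32 1.888 1.092
v 4.157 2.507 1.386
v 4.541 2.707 0.331
v 2.383 2.689 0.54
v 2.646 1.686 0.065
v 2.783 2.193 -0.406
v 2.62 2.812 -0.112
v 2.561 2.436 1.173
v 2.825 1.433 0.698
v 3.25 1.531 1.251
v 3.087 2.15 1.545
v 2.399 1.993 0.649
f 2 4 1
f 5 2 1
f 1 4 3
f 3 5 1
f 2 8 4
f 6 2 5
f 6 8 2
f 4 8 3
f 7 5 3
f 3 8 7
f 7 6 5
f 8 6 7
f 10 12 9
f 13 10 9
f 9 12 11
f 11 13 9
f 10 16 12
f 14 10 13
f 14 16 10
f 12 16 11
f 15 13 11
f 11 16 15
f 15 14 13
f 16 14 15
f 18 17 20
f 18 20 19
f 20 17 21
f 20 21 19
f 21 17 22
f 21 22 19
f 22 17 23
f 22 23 19
f 23 17 24
f 23 24 19
f 24 17 25
f 24 25 19
f 25 17 26
f 25 26 19
f 26 17 27
f 26 27 19
f 27 17 28
f 27 28 19
f 28 17 29
f 28 29 19
f 29 17 30
f 29 30 19
f 30 17 31
f 30 31 19
f 31 17 32
f 31 32 19
f 32 17 18
f 32 18 19
f 34 33 37
f 34 37 35
f 35 37 38
f 35 38 36
f 37 33 39
f 37 39 38
f 38 39 40
f 38 40 36
f 39 33 41
f 39 41 40
f 40 41 42
f 40 42 36
f 41 33 43
f 41 43 42
f 42 43 44
f 42 44 36
f 43 33 45
f 43 45 44
f 44 45 46
f 44 46 36
f 45 33 47
f 45 47 46
f 46 47 48
f 46 48 36
f 47 33 49
f 47 49 48
f 48 49 50
f 48 50 36
f 49 33 51
f 49 51 50
f 50 51 52
f 50 52 36
f 51 33 53
f 51 53 52
f 52 53 54
f 52 54 36
f 53 33 55
f 53 55 54
f 54 55 56
f 54 56 36
f 55 33 57
f 55 57 56
f 56 57 58
f 56 58 36
f 57 33 34
f 57 34 58
f 58 34 35
f 58 35 36
f 59 96 75
f 96 70 99
f 75 99 64
f 96 99 75
f 59 75 71
f 75 64 76
f 71 76 60
f 75 76 71
f 59 71 80
f 71 60 81
f 80 81 66
f 71 81 80
f 59 80 92
f 80 66 95
f 92 95 69
f 80 95 92
f 59 92 96
f 92 69 100
f 96 100 70
f 92 100 96
f 60 76 87
f 76 64 90
f 87 90 68
f 76 90 87
f 64 99 77
f 99 70 98
f 77 98 63
f 99 98 77
f 70 100 97
f 100 69 93
f 97 93 61
f 100 93 97
f 69 95 94
f 95 66 82
f 94 82 65
f 95 82 94
f 66 81 86
f 81 60 83
f 86 83 67
f 81 83 86
f 62 88 74
f 88 68 89
f 74 89 63
f 88 89 74
f 62 74 72
f 74 63 73
f 72 73 61
f 74 73 72
f 62 72 79
f 72 61 78
f 79 78 65
f 72 78 79
f 62 79 84
f 79 65 85
f 84 85 67
f 79 85 84
f 62 84 88
f 84 67 91
f 88 91 68
f 84 91 88
f 63 89 77
f 89 68 90
f 77 90 64
f 89 90 77
f 61 73 97
f 73 63 98
f 97 98 70
f 73 98 97
f 65 78 94
f 78 61 93
f 94 93 69
f 78 93 94
f 67 85 86
f 85 65 82
f 86 82 66
f 85 82 86
f 68 91 87
f 91 67 83
f 87 83 60
f 91 83 87



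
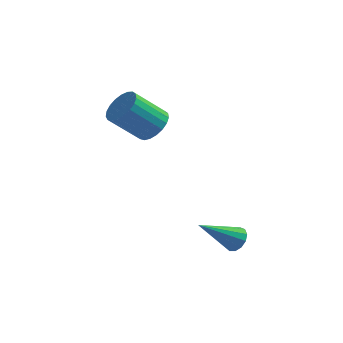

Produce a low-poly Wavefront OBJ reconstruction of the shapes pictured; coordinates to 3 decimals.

v -1.434 3.031 3.189
v -0.89 3.323 3.817
v -2.103 2.781 5.119
v -2.646 2.489 4.491
v -1.095 3.619 3.749
v -2.307 3.077 5.051
v -1.358 3.813 3.585
v -2.57 3.271 4.887
v -1.634 3.872 3.352
v -2.847 3.33 4.654
v -1.876 3.786 3.091
v -3.088 3.244 4.394
v -2.041 3.569 2.847
v -3.253 3.027 4.149
v -2.101 3.259 2.662
v -3.314 2.717 3.964
v -2.046 2.909 2.568
v -3.258 2.368 3.871
v -1.885 2.581 2.582
v -3.097 2.039 3.884
v -1.646 2.331 2.7
v -2.858 1.789 4.002
v -1.37 2.201 2.903
v -2.583 1.659 4.205
v -1.105 2.215 3.155
v -2.318 1.673 4.457
v -0.897 2.37 3.413
v -2.11 1.828 4.715
v -0.782 2.639 3.633
v -1.995 2.098 4.935
v -0.78 2.976 3.775
v -1.992 2.435 5.077
v 2.909 -1.314 -0.103
v 3.352 -1.669 0.121
v 1.591 -2.186 1.123
v 3.346 -1.386 0.316
v 3.202 -1.08 0.378
v 2.964 -0.849 0.287
v 2.709 -0.765 0.073
v 2.518 -0.856 -0.198
v 2.45 -1.092 -0.438
v 2.528 -1.399 -0.572
v 2.727 -1.679 -0.557
v 2.984 -1.843 -0.398
v 3.217 -1.839 -0.145
f 2 1 5
f 2 5 3
f 3 5 6
f 3 6 4
f 5 1 7
f 5 7 6
f 6 7 8
f 6 8 4
f 7 1 9
f 7 9 8
f 8 9 10
f 8 10 4
f 9 1 11
f 9 11 10
f 10 11 12
f 10 12 4
f 11 1 13
f 11 13 12
f 12 13 14
f 12 14 4
f 13 1 15
f 13 15 14
f 14 15 16
f 14 16 4
f 15 1 17
f 15 17 16
f 16 17 18
f 16 18 4
f 17 1 19
f 17 19 18
f 18 19 20
f 18 20 4
f 19 1 21
f 19 21 20
f 20 21 22
f 20 22 4
f 21 1 23
f 21 23 22
f 22 23 24
f 22 24 4
f 23 1 25
f 23 25 24
f 24 25 26
f 24 26 4
f 25 1 27
f 25 27 26
f 26 27 28
f 26 28 4
f 27 1 29
f 27 29 28
f 28 29 30
f 28 30 4
f 29 1 31
f 29 31 30
f 30 31 32
f 30 32 4
f 31 1 2
f 31 2 32
f 32 2 3
f 32 3 4
f 34 33 36
f 34 36 35
f 36 33 37
f 36 37 35
f 37 33 38
f 37 38 35
f 38 33 39
f 38 39 35
f 39 33 40
f 39 40 35
f 40 33 41
f 40 41 35
f 41 33 42
f 41 42 35
f 42 33 43
f 42 43 35
f 43 33 44
f 43 44 35
f 44 33 45
f 44 45 35
f 45 33 34
f 45 34 35



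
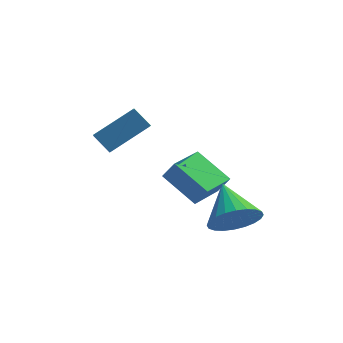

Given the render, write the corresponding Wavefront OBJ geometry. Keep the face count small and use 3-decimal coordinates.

v -1.048 0.359 -3.879
v -2.086 1.253 -3.132
v -0.231 1.527 -4.143
v -1.269 2.421 -3.397
v -0.651 0.239 -3.183
v -1.689 1.133 -2.437
v 0.166 1.407 -3.448
v -0.872 2.301 -2.701
v 0.149 -1.418 -3.322
v 0.798 -0.985 -3.827
v -0.189 -0.042 -2.578
v 0.506 -0.943 -4.038
v 0.159 -0.974 -4.139
v -0.19 -1.072 -4.116
v -0.487 -1.223 -3.972
v -0.687 -1.404 -3.729
v -0.76 -1.586 -3.424
v -0.694 -1.743 -3.103
v -0.5 -1.851 -2.816
v -0.207 -1.892 -2.606
v 0.14 -1.862 -2.505
v 0.488 -1.764 -2.528
v 0.785 -1.613 -2.672
v 0.985 -1.432 -2.915
v 1.058 -1.25 -3.22
v 0.992 -1.093 -3.54
v -3.806 2.518 -2.827
v -3.785 1.415 -2.014
v -4.349 2.929 -2.254
v -4.328 1.826 -1.442
v -2.452 3.154 -1.998
v -2.431 2.051 -1.186
v -2.995 3.565 -1.426
v -2.974 2.462 -0.613
f 2 4 1
f 5 2 1
f 1 4 3
f 3 5 1
f 2 8 4
f 6 2 5
f 6 8 2
f 4 8 3
f 7 5 3
f 3 8 7
f 7 6 5
f 8 6 7
f 10 9 12
f 10 12 11
f 12 9 13
f 12 13 11
f 13 9 14
f 13 14 11
f 14 9 15
f 14 15 11
f 15 9 16
f 15 16 11
f 16 9 17
f 16 17 11
f 17 9 18
f 17 18 11
f 18 9 19
f 18 19 11
f 19 9 20
f 19 20 11
f 20 9 21
f 20 21 11
f 21 9 22
f 21 22 11
f 22 9 23
f 22 23 11
f 23 9 24
f 23 24 11
f 24 9 25
f 24 25 11
f 25 9 26
f 25 26 11
f 26 9 10
f 26 10 11
f 28 30 27
f 31 28 27
f 27 30 29
f 29 31 27
f 28 34 30
f 32 28 31
f 32 34 28
f 30 34 29
f 33 31 29
f 29 34 33
f 33 32 31
f 34 32 33



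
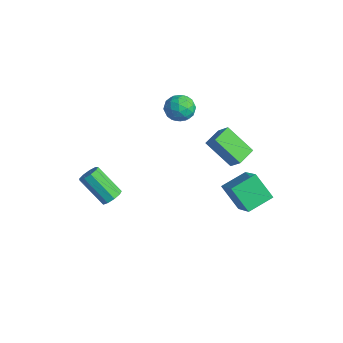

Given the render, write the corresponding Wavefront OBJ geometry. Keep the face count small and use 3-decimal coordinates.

v -0.762 1.424 0.691
v -0.301 0.823 0.681
v -1.619 0.757 1.259
v -1.158 0.156 1.249
v -0.995 0.751 1.688
v -0.466 1.163 1.337
v -1.454 0.417 0.603
v -0.925 0.829 0.252
v -0.729 0.201 0.626
v -0.445 0.407 1.297
v -1.475 1.173 0.643
v -1.191 1.379 1.314
v -0.457 1.182 0.636
v -1.463 0.398 1.304
v -1.367 0.747 1.562
v -1.097 0.394 1.556
v -0.553 1.382 1.022
v -0.282 1.029 1.016
v -0.69 0.986 1.608
v -1.638 0.551 0.924
v -1.367 0.198 0.918
v -0.823 1.186 0.384
v -0.553 0.833 0.378
v -1.23 0.594 0.332
v -0.437 0.464 0.598
v -0.94 0.071 0.932
v -1.115 0.225 0.552
v -0.804 0.467 0.346
v -0.27 0.585 0.992
v -0.773 0.193 1.326
v -0.678 0.542 1.584
v -0.367 0.784 1.378
v -0.522 0.219 0.96
v -1.147 1.387 0.614
v -1.65 0.995 0.948
v -1.553 0.796 0.562
v -1.242 1.038 0.356
v -0.98 1.509 1.008
v -1.483 1.116 1.342
v -1.116 1.113 1.594
v -0.805 1.355 1.388
v -1.398 1.361 0.98
v 0.738 0.979 -0.338
v 1.333 1.057 0.306
v 0.436 1.896 -0.17
v 1.031 1.974 0.474
v 1.849 1.546 -1.434
v 2.444 1.624 -0.79
v 1.547 2.463 -1.266
v 2.142 2.541 -0.622
v 1.698 1.166 -2.81
v 3.026 0.71 -1.652
v 1.788 2.423 -2.418
v 3.115 1.967 -1.259
v 2.665 1.413 -3.821
v 3.992 0.957 -2.662
v 2.754 2.67 -3.428
v 4.082 2.214 -2.27
v -1.779 -2.344 -4.493
v -1.459 -2.776 -4.376
v -2.58 -3.287 -3.19
v -2.901 -2.856 -3.307
v -1.364 -2.483 -4.16
v -2.485 -2.994 -2.974
v -1.464 -2.125 -4.1
v -2.585 -2.637 -2.914
v -1.711 -1.87 -4.223
v -2.832 -2.381 -3.038
v -1.99 -1.837 -4.473
v -3.111 -2.348 -3.287
v -2.171 -2.041 -4.732
v -3.292 -2.553 -3.547
v -2.169 -2.387 -4.879
v -3.29 -2.899 -3.694
v -1.984 -2.713 -4.845
v -3.105 -3.225 -3.66
v -1.704 -2.867 -4.647
v -2.825 -3.378 -3.461
f 1 38 17
f 38 12 41
f 17 41 6
f 38 41 17
f 1 17 13
f 17 6 18
f 13 18 2
f 17 18 13
f 1 13 22
f 13 2 23
f 22 23 8
f 13 23 22
f 1 22 34
f 22 8 37
f 34 37 11
f 22 37 34
f 1 34 38
f 34 11 42
f 38 42 12
f 34 42 38
f 2 18 29
f 18 6 32
f 29 32 10
f 18 32 29
f 6 41 19
f 41 12 40
f 19 40 5
f 41 40 19
f 12 42 39
f 42 11 35
f 39 35 3
f 42 35 39
f 11 37 36
f 37 8 24
f 36 24 7
f 37 24 36
f 8 23 28
f 23 2 25
f 28 25 9
f 23 25 28
f 4 30 16
f 30 10 31
f 16 31 5
f 30 31 16
f 4 16 14
f 16 5 15
f 14 15 3
f 16 15 14
f 4 14 21
f 14 3 20
f 21 20 7
f 14 20 21
f 4 21 26
f 21 7 27
f 26 27 9
f 21 27 26
f 4 26 30
f 26 9 33
f 30 33 10
f 26 33 30
f 5 31 19
f 31 10 32
f 19 32 6
f 31 32 19
f 3 15 39
f 15 5 40
f 39 40 12
f 15 40 39
f 7 20 36
f 20 3 35
f 36 35 11
f 20 35 36
f 9 27 28
f 27 7 24
f 28 24 8
f 27 24 28
f 10 33 29
f 33 9 25
f 29 25 2
f 33 25 29
f 44 46 43
f 47 44 43
f 43 46 45
f 45 47 43
f 44 50 46
f 48 44 47
f 48 50 44
f 46 50 45
f 49 47 45
f 45 50 49
f 49 48 47
f 50 48 49
f 52 54 51
f 55 52 51
f 51 54 53
f 53 55 51
f 52 58 54
f 56 52 55
f 56 58 52
f 54 58 53
f 57 55 53
f 53 58 57
f 57 56 55
f 58 56 57
f 60 59 63
f 60 63 61
f 61 63 64
f 61 64 62
f 63 59 65
f 63 65 64
f 64 65 66
f 64 66 62
f 65 59 67
f 65 67 66
f 66 67 68
f 66 68 62
f 67 59 69
f 67 69 68
f 68 69 70
f 68 70 62
f 69 59 71
f 69 71 70
f 70 71 72
f 70 72 62
f 71 59 73
f 71 73 72
f 72 73 74
f 72 74 62
f 73 59 75
f 73 75 74
f 74 75 76
f 74 76 62
f 75 59 77
f 75 77 76
f 76 77 78
f 76 78 62
f 77 59 60
f 77 60 78
f 78 60 61
f 78 61 62



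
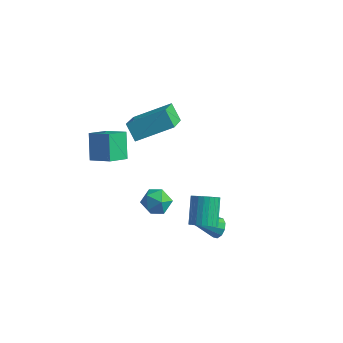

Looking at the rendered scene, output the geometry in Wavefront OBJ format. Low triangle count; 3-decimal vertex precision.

v 3.594 -2.906 -1.002
v 4.043 -3.096 -0.689
v 2.586 -3.834 -0.118
v 3.913 -2.803 -0.529
v 3.661 -2.549 -0.55
v 3.383 -2.431 -0.743
v 3.186 -2.495 -1.036
v 3.144 -2.716 -1.315
v 3.274 -3.009 -1.475
v 3.526 -3.263 -1.454
v 3.804 -3.381 -1.26
v 4.002 -3.317 -0.968
v 3.572 -4.353 0.654
v 4.101 -3.959 0.491
v 3.658 -2.934 1.522
v 3.128 -3.327 1.686
v 3.917 -3.87 0.323
v 3.473 -2.845 1.354
v 3.679 -3.854 0.205
v 3.236 -2.829 1.236
v 3.426 -3.914 0.156
v 2.982 -2.889 1.187
v 3.194 -4.041 0.182
v 2.751 -3.016 1.213
v 3.02 -4.215 0.281
v 2.577 -3.19 1.312
v 2.93 -4.411 0.436
v 2.487 -3.385 1.467
v 2.938 -4.597 0.625
v 2.495 -3.572 1.656
v 3.042 -4.746 0.818
v 2.599 -3.721 1.849
v 3.227 -4.835 0.986
v 2.783 -3.81 2.017
v 3.464 -4.851 1.104
v 3.021 -3.826 2.135
v 3.718 -4.791 1.153
v 3.274 -3.766 2.184
v 3.949 -4.664 1.127
v 3.506 -3.639 2.158
v 4.123 -4.49 1.028
v 3.68 -3.465 2.059
v 4.213 -4.295 0.873
v 3.77 -3.269 1.904
v 4.205 -4.108 0.684
v 3.762 -3.083 1.715
v -1.244 -0.72 -3.57
v -0.729 -0.271 -3.062
v -0.791 -1.889 -2.998
v -0.276 -1.44 -2.49
v -1.12 -1.404 -2.38
v -1.4 -0.681 -2.734
v -0.12 -1.479 -3.326
v -0.4 -0.756 -3.68
v -0.035 -0.74 -2.911
v -0.652 -0.694 -2.326
v -0.868 -1.466 -3.734
v -1.485 -1.42 -3.149
v -3.104 0.091 1.13
v -1.569 1.265 2.003
v -3.69 1.79 -0.122
v -2.155 2.963 0.75
v -2.405 -0.243 0.35
v -0.87 0.93 1.222
v -2.991 1.455 -0.903
v -1.456 2.629 -0.03
v -2.442 -4.33 2.592
v -2.957 -3.521 3.719
v -2.107 -3.335 2.031
v -2.623 -2.526 3.159
v -1.297 -4.394 3.161
v -1.813 -3.585 4.289
v -0.963 -3.399 2.601
v -1.478 -2.59 3.728
f 2 1 4
f 2 4 3
f 4 1 5
f 4 5 3
f 5 1 6
f 5 6 3
f 6 1 7
f 6 7 3
f 7 1 8
f 7 8 3
f 8 1 9
f 8 9 3
f 9 1 10
f 9 10 3
f 10 1 11
f 10 11 3
f 11 1 12
f 11 12 3
f 12 1 2
f 12 2 3
f 14 13 17
f 14 17 15
f 15 17 18
f 15 18 16
f 17 13 19
f 17 19 18
f 18 19 20
f 18 20 16
f 19 13 21
f 19 21 20
f 20 21 22
f 20 22 16
f 21 13 23
f 21 23 22
f 22 23 24
f 22 24 16
f 23 13 25
f 23 25 24
f 24 25 26
f 24 26 16
f 25 13 27
f 25 27 26
f 26 27 28
f 26 28 16
f 27 13 29
f 27 29 28
f 28 29 30
f 28 30 16
f 29 13 31
f 29 31 30
f 30 31 32
f 30 32 16
f 31 13 33
f 31 33 32
f 32 33 34
f 32 34 16
f 33 13 35
f 33 35 34
f 34 35 36
f 34 36 16
f 35 13 37
f 35 37 36
f 36 37 38
f 36 38 16
f 37 13 39
f 37 39 38
f 38 39 40
f 38 40 16
f 39 13 41
f 39 41 40
f 40 41 42
f 40 42 16
f 41 13 43
f 41 43 42
f 42 43 44
f 42 44 16
f 43 13 45
f 43 45 44
f 44 45 46
f 44 46 16
f 45 13 14
f 45 14 46
f 46 14 15
f 46 15 16
f 47 58 52
f 47 52 48
f 47 48 54
f 47 54 57
f 47 57 58
f 48 52 56
f 52 58 51
f 58 57 49
f 57 54 53
f 54 48 55
f 50 56 51
f 50 51 49
f 50 49 53
f 50 53 55
f 50 55 56
f 51 56 52
f 49 51 58
f 53 49 57
f 55 53 54
f 56 55 48
f 60 62 59
f 63 60 59
f 59 62 61
f 61 63 59
f 60 66 62
f 64 60 63
f 64 66 60
f 62 66 61
f 65 63 61
f 61 66 65
f 65 64 63
f 66 64 65
f 68 70 67
f 71 68 67
f 67 70 69
f 69 71 67
f 68 74 70
f 72 68 71
f 72 74 68
f 70 74 69
f 73 71 69
f 69 74 73
f 73 72 71
f 74 72 73



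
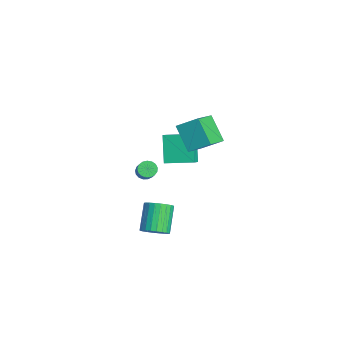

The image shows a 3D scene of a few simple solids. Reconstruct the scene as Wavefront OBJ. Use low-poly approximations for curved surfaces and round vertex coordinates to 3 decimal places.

v -2.247 -3.775 -0.375
v -1.867 -3.415 -0.743
v -0.613 -3.544 0.427
v -0.993 -3.905 0.795
v -2.012 -3.211 -0.565
v -0.757 -3.341 0.605
v -2.21 -3.137 -0.344
v -0.956 -3.266 0.826
v -2.417 -3.209 -0.13
v -1.163 -3.338 1.04
v -2.585 -3.411 0.028
v -1.331 -3.54 1.198
v -2.676 -3.696 0.094
v -1.422 -3.825 1.263
v -2.668 -3.999 0.052
v -1.414 -4.129 1.222
v -2.564 -4.251 -0.088
v -1.31 -4.381 1.082
v -2.387 -4.394 -0.293
v -1.133 -4.524 0.877
v -2.178 -4.396 -0.517
v -0.924 -4.525 0.653
v -1.985 -4.255 -0.709
v -0.731 -4.384 0.461
v -1.852 -4.004 -0.824
v -0.598 -4.133 0.346
v -1.81 -3.701 -0.836
v -0.555 -3.83 0.334
v -4.285 -1.905 1.344
v -3.478 -2.333 1.975
v -3.548 -0.081 1.638
v -2.741 -0.508 2.269
v -3.019 -2.132 -0.429
v -2.212 -2.559 0.202
v -2.282 -0.307 -0.135
v -1.475 -0.735 0.496
v -1.034 -2.076 4.537
v -0.474 -0.8 5.42
v -2.423 -0.848 3.641
v -1.863 0.429 4.524
v 0.343 -1.629 3.016
v 0.903 -0.352 3.899
v -1.046 -0.4 2.12
v -0.486 0.876 3.003
v 0.119 -3.735 -4.532
v 0.779 -3.11 -4.193
v -0.579 -2.5 -2.67
v -1.239 -3.125 -3.008
v 0.595 -2.895 -4.444
v -0.763 -2.284 -2.921
v 0.338 -2.807 -4.708
v -1.02 -2.196 -3.185
v 0.048 -2.861 -4.945
v -1.31 -2.25 -3.422
v -0.231 -3.048 -5.119
v -1.589 -2.437 -3.596
v -0.457 -3.339 -5.204
v -1.815 -2.729 -3.681
v -0.595 -3.691 -5.186
v -1.953 -3.08 -3.663
v -0.625 -4.05 -5.069
v -1.983 -3.439 -3.546
v -0.541 -4.36 -4.87
v -1.899 -3.75 -3.347
v -0.357 -4.576 -4.619
v -1.715 -3.965 -3.096
v -0.1 -4.664 -4.355
v -1.458 -4.053 -2.832
v 0.19 -4.61 -4.118
v -1.168 -3.999 -2.595
v 0.469 -4.423 -3.944
v -0.889 -3.812 -2.421
v 0.695 -4.131 -3.859
v -0.663 -3.521 -2.336
v 0.833 -3.78 -3.877
v -0.525 -3.169 -2.354
v 0.863 -3.421 -3.994
v -0.495 -2.81 -2.471
f 2 1 5
f 2 5 3
f 3 5 6
f 3 6 4
f 5 1 7
f 5 7 6
f 6 7 8
f 6 8 4
f 7 1 9
f 7 9 8
f 8 9 10
f 8 10 4
f 9 1 11
f 9 11 10
f 10 11 12
f 10 12 4
f 11 1 13
f 11 13 12
f 12 13 14
f 12 14 4
f 13 1 15
f 13 15 14
f 14 15 16
f 14 16 4
f 15 1 17
f 15 17 16
f 16 17 18
f 16 18 4
f 17 1 19
f 17 19 18
f 18 19 20
f 18 20 4
f 19 1 21
f 19 21 20
f 20 21 22
f 20 22 4
f 21 1 23
f 21 23 22
f 22 23 24
f 22 24 4
f 23 1 25
f 23 25 24
f 24 25 26
f 24 26 4
f 25 1 27
f 25 27 26
f 26 27 28
f 26 28 4
f 27 1 2
f 27 2 28
f 28 2 3
f 28 3 4
f 30 32 29
f 33 30 29
f 29 32 31
f 31 33 29
f 30 36 32
f 34 30 33
f 34 36 30
f 32 36 31
f 35 33 31
f 31 36 35
f 35 34 33
f 36 34 35
f 38 40 37
f 41 38 37
f 37 40 39
f 39 41 37
f 38 44 40
f 42 38 41
f 42 44 38
f 40 44 39
f 43 41 39
f 39 44 43
f 43 42 41
f 44 42 43
f 46 45 49
f 46 49 47
f 47 49 50
f 47 50 48
f 49 45 51
f 49 51 50
f 50 51 52
f 50 52 48
f 51 45 53
f 51 53 52
f 52 53 54
f 52 54 48
f 53 45 55
f 53 55 54
f 54 55 56
f 54 56 48
f 55 45 57
f 55 57 56
f 56 57 58
f 56 58 48
f 57 45 59
f 57 59 58
f 58 59 60
f 58 60 48
f 59 45 61
f 59 61 60
f 60 61 62
f 60 62 48
f 61 45 63
f 61 63 62
f 62 63 64
f 62 64 48
f 63 45 65
f 63 65 64
f 64 65 66
f 64 66 48
f 65 45 67
f 65 67 66
f 66 67 68
f 66 68 48
f 67 45 69
f 67 69 68
f 68 69 70
f 68 70 48
f 69 45 71
f 69 71 70
f 70 71 72
f 70 72 48
f 71 45 73
f 71 73 72
f 72 73 74
f 72 74 48
f 73 45 75
f 73 75 74
f 74 75 76
f 74 76 48
f 75 45 77
f 75 77 76
f 76 77 78
f 76 78 48
f 77 45 46
f 77 46 78
f 78 46 47
f 78 47 48



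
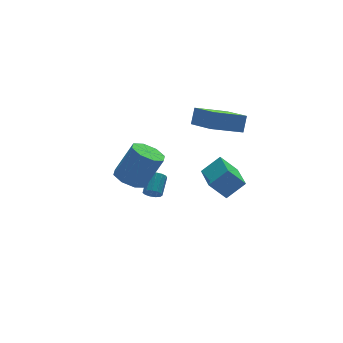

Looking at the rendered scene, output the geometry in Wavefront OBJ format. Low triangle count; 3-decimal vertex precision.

v 1.894 0.624 3.287
v 2.278 1.037 4.232
v 1.63 2.552 2.552
v 2.013 2.965 3.497
v 3.807 0.595 2.523
v 4.19 1.008 3.468
v 3.542 2.523 1.788
v 3.926 2.936 2.733
v -3.781 -2.189 2.776
v -3.107 -1.592 2.443
v -2.124 -1.695 4.251
v -2.799 -2.291 4.584
v -3.663 -1.236 2.766
v -2.68 -1.339 4.573
v -4.288 -1.438 3.094
v -3.306 -1.541 4.902
v -4.617 -2.08 3.236
v -3.634 -2.182 5.044
v -4.456 -2.785 3.109
v -3.473 -2.888 4.917
v -3.9 -3.141 2.787
v -2.917 -3.244 4.594
v -3.274 -2.939 2.458
v -2.292 -3.042 4.266
v -2.946 -2.298 2.316
v -1.963 -2.4 4.124
v 0.423 -2.508 1.301
v 1.463 -2.607 2.201
v 0.832 -0.62 1.035
v 1.873 -0.719 1.935
v 1.287 -2.841 0.265
v 2.328 -2.94 1.165
v 1.697 -0.953 -0.001
v 2.737 -1.052 0.899
v -0.669 2.466 -2.418
v -0.419 2.628 -2.88
v 0.24 3.536 -2.204
v -0.011 3.374 -1.742
v -0.677 2.798 -2.857
v -0.018 3.706 -2.181
v -0.933 2.862 -2.694
v -0.274 3.77 -2.018
v -1.105 2.801 -2.444
v -0.446 3.709 -1.768
v -1.139 2.633 -2.185
v -0.48 3.542 -1.509
v -1.024 2.413 -2.001
v -0.365 3.321 -1.325
v -0.796 2.209 -1.949
v -0.137 3.117 -1.273
v -0.529 2.086 -2.046
v 0.13 2.995 -1.37
v -0.306 2.085 -2.261
v 0.353 2.993 -1.585
v -0.198 2.204 -2.526
v 0.461 3.112 -1.85
v -0.24 2.406 -2.757
v 0.419 3.315 -2.081
f 2 4 1
f 5 2 1
f 1 4 3
f 3 5 1
f 2 8 4
f 6 2 5
f 6 8 2
f 4 8 3
f 7 5 3
f 3 8 7
f 7 6 5
f 8 6 7
f 10 9 13
f 10 13 11
f 11 13 14
f 11 14 12
f 13 9 15
f 13 15 14
f 14 15 16
f 14 16 12
f 15 9 17
f 15 17 16
f 16 17 18
f 16 18 12
f 17 9 19
f 17 19 18
f 18 19 20
f 18 20 12
f 19 9 21
f 19 21 20
f 20 21 22
f 20 22 12
f 21 9 23
f 21 23 22
f 22 23 24
f 22 24 12
f 23 9 25
f 23 25 24
f 24 25 26
f 24 26 12
f 25 9 10
f 25 10 26
f 26 10 11
f 26 11 12
f 28 30 27
f 31 28 27
f 27 30 29
f 29 31 27
f 28 34 30
f 32 28 31
f 32 34 28
f 30 34 29
f 33 31 29
f 29 34 33
f 33 32 31
f 34 32 33
f 36 35 39
f 36 39 37
f 37 39 40
f 37 40 38
f 39 35 41
f 39 41 40
f 40 41 42
f 40 42 38
f 41 35 43
f 41 43 42
f 42 43 44
f 42 44 38
f 43 35 45
f 43 45 44
f 44 45 46
f 44 46 38
f 45 35 47
f 45 47 46
f 46 47 48
f 46 48 38
f 47 35 49
f 47 49 48
f 48 49 50
f 48 50 38
f 49 35 51
f 49 51 50
f 50 51 52
f 50 52 38
f 51 35 53
f 51 53 52
f 52 53 54
f 52 54 38
f 53 35 55
f 53 55 54
f 54 55 56
f 54 56 38
f 55 35 57
f 55 57 56
f 56 57 58
f 56 58 38
f 57 35 36
f 57 36 58
f 58 36 37
f 58 37 38



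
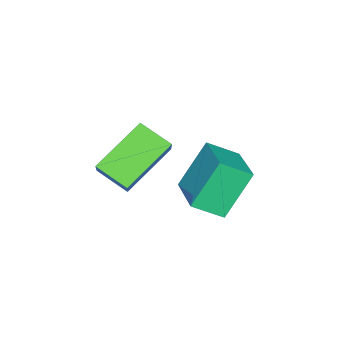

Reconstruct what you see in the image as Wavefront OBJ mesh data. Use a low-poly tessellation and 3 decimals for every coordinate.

v 1.895 -0.967 2.243
v 1.163 -0.543 3.518
v 3.045 -0.038 2.595
v 2.313 0.386 3.87
v 2.327 -1.686 2.73
v 1.595 -1.262 4.005
v 3.477 -0.757 3.082
v 2.745 -0.333 4.357
v 2.753 -2.908 2.296
v 2.712 -3.819 2.775
v 1.411 -2.353 3.235
v 1.37 -3.264 3.714
v 3.59 -2.456 3.226
v 3.549 -3.367 3.705
v 2.248 -1.901 4.165
v 2.207 -2.812 4.644
f 2 4 1
f 5 2 1
f 1 4 3
f 3 5 1
f 2 8 4
f 6 2 5
f 6 8 2
f 4 8 3
f 7 5 3
f 3 8 7
f 7 6 5
f 8 6 7
f 10 12 9
f 13 10 9
f 9 12 11
f 11 13 9
f 10 16 12
f 14 10 13
f 14 16 10
f 12 16 11
f 15 13 11
f 11 16 15
f 15 14 13
f 16 14 15



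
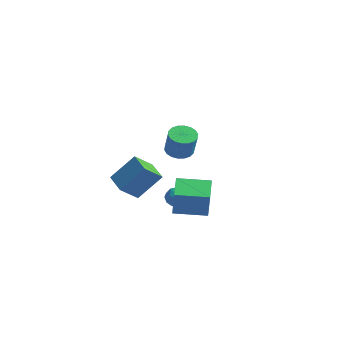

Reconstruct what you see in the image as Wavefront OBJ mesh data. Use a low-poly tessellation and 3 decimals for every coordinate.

v 2.778 -1.256 2.995
v 3.389 -0.762 2.794
v 4.092 -1.051 4.225
v 3.482 -1.544 4.425
v 3.155 -0.54 2.954
v 3.858 -0.828 4.385
v 2.846 -0.459 3.122
v 3.549 -0.747 4.553
v 2.524 -0.536 3.265
v 3.227 -0.824 4.696
v 2.253 -0.755 3.354
v 2.956 -1.044 4.785
v 2.085 -1.074 3.372
v 2.788 -1.363 4.803
v 2.055 -1.429 3.315
v 2.758 -1.717 4.746
v 2.168 -1.749 3.195
v 2.871 -2.038 4.626
v 2.402 -1.972 3.035
v 3.105 -2.26 4.466
v 2.711 -2.053 2.867
v 3.414 -2.341 4.298
v 3.033 -1.976 2.724
v 3.736 -2.264 4.155
v 3.304 -1.756 2.635
v 4.007 -2.045 4.066
v 3.472 -1.437 2.617
v 4.175 -1.726 4.048
v 3.502 -1.083 2.674
v 4.205 -1.371 4.105
v -2.51 2.544 -3.531
v -1.895 2.189 -1.736
v -1.179 4.096 -3.68
v -0.564 3.741 -1.885
v -1.316 1.459 -4.155
v -0.701 1.104 -2.36
v 0.015 3.011 -4.304
v 0.63 2.656 -2.509
v -3.508 3.185 -4.243
v -2.808 3.462 -4.476
v -2.952 2.618 -3.244
v -2.252 2.895 -3.477
v -2.8 3.391 -3.202
v -3.143 3.741 -3.819
v -2.617 2.339 -3.901
v -2.96 2.689 -4.518
v -2.257 2.939 -4.265
v -2.37 3.589 -3.833
v -3.39 2.491 -3.887
v -3.503 3.141 -3.455
v -3.207 3.373 -4.447
v -2.553 2.707 -3.273
v -2.875 2.998 -3.111
v -2.463 3.161 -3.248
v -3.404 3.538 -4.061
v -2.992 3.7 -4.198
v -2.987 3.658 -3.449
v -2.768 2.38 -3.522
v -2.356 2.542 -3.659
v -3.297 2.919 -4.472
v -2.885 3.082 -4.609
v -2.773 2.422 -4.271
v -2.471 3.229 -4.46
v -2.144 2.895 -3.873
v -2.359 2.568 -4.122
v -2.561 2.774 -4.485
v -2.537 3.611 -4.206
v -2.211 3.277 -3.619
v -2.533 3.569 -3.457
v -2.735 3.775 -3.82
v -2.214 3.303 -4.082
v -3.549 2.803 -4.101
v -3.223 2.469 -3.514
v -3.025 2.305 -3.9
v -3.227 2.511 -4.263
v -3.616 3.185 -3.847
v -3.289 2.851 -3.26
v -3.199 3.306 -3.235
v -3.401 3.512 -3.598
v -3.546 2.777 -3.638
v -4.658 -0.486 -1.895
v -3.929 0.734 -0.281
v -4.562 0.72 -2.849
v -3.833 1.939 -1.235
v -3.147 -0.899 -2.265
v -2.418 0.32 -0.651
v -3.051 0.306 -3.219
v -2.322 1.526 -1.605
f 2 1 5
f 2 5 3
f 3 5 6
f 3 6 4
f 5 1 7
f 5 7 6
f 6 7 8
f 6 8 4
f 7 1 9
f 7 9 8
f 8 9 10
f 8 10 4
f 9 1 11
f 9 11 10
f 10 11 12
f 10 12 4
f 11 1 13
f 11 13 12
f 12 13 14
f 12 14 4
f 13 1 15
f 13 15 14
f 14 15 16
f 14 16 4
f 15 1 17
f 15 17 16
f 16 17 18
f 16 18 4
f 17 1 19
f 17 19 18
f 18 19 20
f 18 20 4
f 19 1 21
f 19 21 20
f 20 21 22
f 20 22 4
f 21 1 23
f 21 23 22
f 22 23 24
f 22 24 4
f 23 1 25
f 23 25 24
f 24 25 26
f 24 26 4
f 25 1 27
f 25 27 26
f 26 27 28
f 26 28 4
f 27 1 29
f 27 29 28
f 28 29 30
f 28 30 4
f 29 1 2
f 29 2 30
f 30 2 3
f 30 3 4
f 32 34 31
f 35 32 31
f 31 34 33
f 33 35 31
f 32 38 34
f 36 32 35
f 36 38 32
f 34 38 33
f 37 35 33
f 33 38 37
f 37 36 35
f 38 36 37
f 39 76 55
f 76 50 79
f 55 79 44
f 76 79 55
f 39 55 51
f 55 44 56
f 51 56 40
f 55 56 51
f 39 51 60
f 51 40 61
f 60 61 46
f 51 61 60
f 39 60 72
f 60 46 75
f 72 75 49
f 60 75 72
f 39 72 76
f 72 49 80
f 76 80 50
f 72 80 76
f 40 56 67
f 56 44 70
f 67 70 48
f 56 70 67
f 44 79 57
f 79 50 78
f 57 78 43
f 79 78 57
f 50 80 77
f 80 49 73
f 77 73 41
f 80 73 77
f 49 75 74
f 75 46 62
f 74 62 45
f 75 62 74
f 46 61 66
f 61 40 63
f 66 63 47
f 61 63 66
f 42 68 54
f 68 48 69
f 54 69 43
f 68 69 54
f 42 54 52
f 54 43 53
f 52 53 41
f 54 53 52
f 42 52 59
f 52 41 58
f 59 58 45
f 52 58 59
f 42 59 64
f 59 45 65
f 64 65 47
f 59 65 64
f 42 64 68
f 64 47 71
f 68 71 48
f 64 71 68
f 43 69 57
f 69 48 70
f 57 70 44
f 69 70 57
f 41 53 77
f 53 43 78
f 77 78 50
f 53 78 77
f 45 58 74
f 58 41 73
f 74 73 49
f 58 73 74
f 47 65 66
f 65 45 62
f 66 62 46
f 65 62 66
f 48 71 67
f 71 47 63
f 67 63 40
f 71 63 67
f 82 84 81
f 85 82 81
f 81 84 83
f 83 85 81
f 82 88 84
f 86 82 85
f 86 88 82
f 84 88 83
f 87 85 83
f 83 88 87
f 87 86 85
f 88 86 87



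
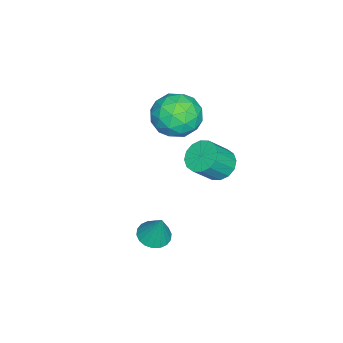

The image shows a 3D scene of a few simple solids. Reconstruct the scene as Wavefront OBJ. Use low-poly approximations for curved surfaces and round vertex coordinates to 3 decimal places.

v -1.762 -1.679 1.458
v -1.259 -1.224 0.814
v -1.201 -2.996 0.966
v -0.698 -2.541 0.322
v -0.484 -2.457 1.229
v -0.83 -1.642 1.533
v -1.63 -2.578 0.247
v -1.976 -1.763 0.551
v -1.177 -1.779 0.066
v -0.468 -1.704 0.672
v -1.992 -2.516 1.108
v -1.283 -2.441 1.714
v -1.56 -1.336 1.18
v -0.9 -2.884 0.6
v -0.774 -2.835 1.134
v -0.478 -2.567 0.755
v -1.308 -1.582 1.602
v -1.012 -1.314 1.224
v -0.556 -2.039 1.467
v -1.448 -2.906 0.556
v -1.152 -2.638 0.178
v -1.982 -1.653 1.025
v -1.686 -1.385 0.646
v -1.904 -2.181 0.313
v -1.216 -1.394 0.361
v -0.886 -2.169 0.071
v -1.434 -2.19 0.027
v -1.637 -1.712 0.206
v -0.799 -1.351 0.718
v -0.469 -2.125 0.428
v -0.344 -2.075 0.961
v -0.547 -1.597 1.14
v -0.751 -1.677 0.278
v -1.991 -2.095 1.352
v -1.661 -2.869 1.062
v -1.913 -2.623 0.64
v -2.116 -2.145 0.819
v -1.574 -2.051 1.709
v -1.244 -2.826 1.419
v -0.823 -2.508 1.574
v -1.026 -2.03 1.753
v -1.709 -2.543 1.502
v -1.674 -0.734 -1.737
v -1.203 -0.28 -1.821
v -0.595 -0.752 -0.967
v -1.066 -1.206 -0.883
v -1.417 -0.143 -1.593
v -0.809 -0.615 -0.739
v -1.701 -0.165 -1.404
v -1.093 -0.637 -0.549
v -1.977 -0.339 -1.304
v -1.369 -0.811 -0.449
v -2.172 -0.619 -1.32
v -1.564 -1.091 -0.465
v -2.234 -0.93 -1.447
v -1.626 -1.402 -0.593
v -2.145 -1.188 -1.653
v -1.537 -1.66 -0.799
v -1.931 -1.325 -1.881
v -1.323 -1.797 -1.027
v -1.647 -1.303 -2.071
v -1.039 -1.775 -1.216
v -1.371 -1.129 -2.171
v -0.763 -1.601 -1.316
v -1.176 -0.849 -2.155
v -0.568 -1.321 -1.3
v -1.114 -0.538 -2.027
v -0.506 -1.01 -1.173
v 2.621 -1.604 -1.784
v 3.082 -1.938 -1.787
v 2.879 -1.256 -0.676
v 3.172 -1.718 -1.877
v 3.152 -1.475 -1.948
v 3.027 -1.258 -1.987
v 2.821 -1.109 -1.986
v 2.576 -1.058 -1.944
v 2.34 -1.115 -1.872
v 2.159 -1.269 -1.781
v 2.07 -1.489 -1.692
v 2.09 -1.732 -1.621
v 2.215 -1.949 -1.582
v 2.421 -2.098 -1.583
v 2.666 -2.149 -1.624
v 2.902 -2.092 -1.697
f 1 38 17
f 38 12 41
f 17 41 6
f 38 41 17
f 1 17 13
f 17 6 18
f 13 18 2
f 17 18 13
f 1 13 22
f 13 2 23
f 22 23 8
f 13 23 22
f 1 22 34
f 22 8 37
f 34 37 11
f 22 37 34
f 1 34 38
f 34 11 42
f 38 42 12
f 34 42 38
f 2 18 29
f 18 6 32
f 29 32 10
f 18 32 29
f 6 41 19
f 41 12 40
f 19 40 5
f 41 40 19
f 12 42 39
f 42 11 35
f 39 35 3
f 42 35 39
f 11 37 36
f 37 8 24
f 36 24 7
f 37 24 36
f 8 23 28
f 23 2 25
f 28 25 9
f 23 25 28
f 4 30 16
f 30 10 31
f 16 31 5
f 30 31 16
f 4 16 14
f 16 5 15
f 14 15 3
f 16 15 14
f 4 14 21
f 14 3 20
f 21 20 7
f 14 20 21
f 4 21 26
f 21 7 27
f 26 27 9
f 21 27 26
f 4 26 30
f 26 9 33
f 30 33 10
f 26 33 30
f 5 31 19
f 31 10 32
f 19 32 6
f 31 32 19
f 3 15 39
f 15 5 40
f 39 40 12
f 15 40 39
f 7 20 36
f 20 3 35
f 36 35 11
f 20 35 36
f 9 27 28
f 27 7 24
f 28 24 8
f 27 24 28
f 10 33 29
f 33 9 25
f 29 25 2
f 33 25 29
f 44 43 47
f 44 47 45
f 45 47 48
f 45 48 46
f 47 43 49
f 47 49 48
f 48 49 50
f 48 50 46
f 49 43 51
f 49 51 50
f 50 51 52
f 50 52 46
f 51 43 53
f 51 53 52
f 52 53 54
f 52 54 46
f 53 43 55
f 53 55 54
f 54 55 56
f 54 56 46
f 55 43 57
f 55 57 56
f 56 57 58
f 56 58 46
f 57 43 59
f 57 59 58
f 58 59 60
f 58 60 46
f 59 43 61
f 59 61 60
f 60 61 62
f 60 62 46
f 61 43 63
f 61 63 62
f 62 63 64
f 62 64 46
f 63 43 65
f 63 65 64
f 64 65 66
f 64 66 46
f 65 43 67
f 65 67 66
f 66 67 68
f 66 68 46
f 67 43 44
f 67 44 68
f 68 44 45
f 68 45 46
f 70 69 72
f 70 72 71
f 72 69 73
f 72 73 71
f 73 69 74
f 73 74 71
f 74 69 75
f 74 75 71
f 75 69 76
f 75 76 71
f 76 69 77
f 76 77 71
f 77 69 78
f 77 78 71
f 78 69 79
f 78 79 71
f 79 69 80
f 79 80 71
f 80 69 81
f 80 81 71
f 81 69 82
f 81 82 71
f 82 69 83
f 82 83 71
f 83 69 84
f 83 84 71
f 84 69 70
f 84 70 71

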